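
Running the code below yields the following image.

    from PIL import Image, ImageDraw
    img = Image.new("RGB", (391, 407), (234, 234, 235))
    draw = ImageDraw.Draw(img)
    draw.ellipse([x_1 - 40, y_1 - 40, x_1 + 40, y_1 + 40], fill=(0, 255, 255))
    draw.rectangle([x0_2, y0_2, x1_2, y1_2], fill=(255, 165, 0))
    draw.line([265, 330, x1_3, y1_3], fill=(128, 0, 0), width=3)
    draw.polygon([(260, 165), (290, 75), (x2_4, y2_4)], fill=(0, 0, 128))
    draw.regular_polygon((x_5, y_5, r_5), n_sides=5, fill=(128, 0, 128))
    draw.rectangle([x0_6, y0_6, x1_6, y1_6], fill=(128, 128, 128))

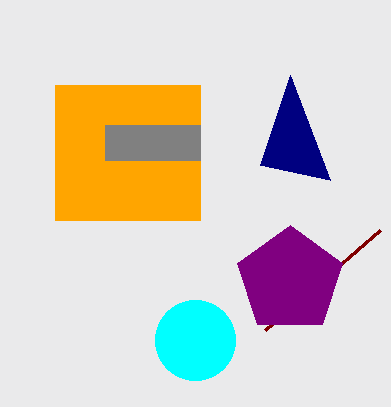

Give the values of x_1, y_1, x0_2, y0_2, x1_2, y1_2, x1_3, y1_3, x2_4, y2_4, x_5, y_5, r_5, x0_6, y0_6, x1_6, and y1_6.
x_1 = 195
y_1 = 340
x0_2 = 55
y0_2 = 85
x1_2 = 200
y1_2 = 220
x1_3 = 380
y1_3 = 230
x2_4 = 330
y2_4 = 180
x_5 = 290
y_5 = 280
r_5 = 55
x0_6 = 105
y0_6 = 125
x1_6 = 200
y1_6 = 160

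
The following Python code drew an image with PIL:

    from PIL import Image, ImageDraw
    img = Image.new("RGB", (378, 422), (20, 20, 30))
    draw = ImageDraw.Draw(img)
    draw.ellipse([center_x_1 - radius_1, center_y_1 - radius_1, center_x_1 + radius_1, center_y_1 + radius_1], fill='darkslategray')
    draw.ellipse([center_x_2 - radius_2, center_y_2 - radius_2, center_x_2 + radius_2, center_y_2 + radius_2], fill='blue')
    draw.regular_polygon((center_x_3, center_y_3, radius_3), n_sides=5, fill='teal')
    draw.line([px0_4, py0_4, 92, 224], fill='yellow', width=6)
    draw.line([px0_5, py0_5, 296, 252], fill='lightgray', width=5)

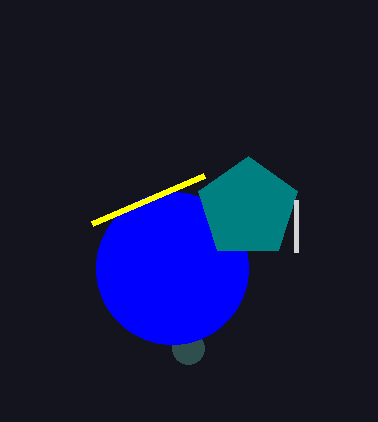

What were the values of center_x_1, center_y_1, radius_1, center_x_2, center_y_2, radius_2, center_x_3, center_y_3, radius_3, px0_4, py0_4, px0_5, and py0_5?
center_x_1 = 188, center_y_1 = 348, radius_1 = 16, center_x_2 = 172, center_y_2 = 268, radius_2 = 76, center_x_3 = 248, center_y_3 = 208, radius_3 = 52, px0_4 = 204, py0_4 = 176, px0_5 = 296, py0_5 = 200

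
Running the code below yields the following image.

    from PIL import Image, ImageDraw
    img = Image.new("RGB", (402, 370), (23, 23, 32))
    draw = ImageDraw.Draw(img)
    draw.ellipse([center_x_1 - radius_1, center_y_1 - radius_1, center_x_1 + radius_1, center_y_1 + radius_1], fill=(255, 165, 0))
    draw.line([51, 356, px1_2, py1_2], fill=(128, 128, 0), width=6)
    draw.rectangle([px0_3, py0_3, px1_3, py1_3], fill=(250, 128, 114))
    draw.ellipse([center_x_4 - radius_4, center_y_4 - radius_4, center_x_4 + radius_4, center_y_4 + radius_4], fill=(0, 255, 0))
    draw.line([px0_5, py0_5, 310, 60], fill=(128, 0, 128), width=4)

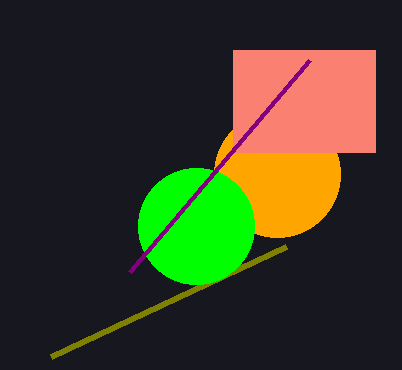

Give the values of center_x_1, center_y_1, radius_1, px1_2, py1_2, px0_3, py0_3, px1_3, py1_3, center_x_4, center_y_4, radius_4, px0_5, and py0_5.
center_x_1 = 277
center_y_1 = 174
radius_1 = 63
px1_2 = 286
py1_2 = 246
px0_3 = 233
py0_3 = 50
px1_3 = 375
py1_3 = 152
center_x_4 = 196
center_y_4 = 226
radius_4 = 58
px0_5 = 130
py0_5 = 272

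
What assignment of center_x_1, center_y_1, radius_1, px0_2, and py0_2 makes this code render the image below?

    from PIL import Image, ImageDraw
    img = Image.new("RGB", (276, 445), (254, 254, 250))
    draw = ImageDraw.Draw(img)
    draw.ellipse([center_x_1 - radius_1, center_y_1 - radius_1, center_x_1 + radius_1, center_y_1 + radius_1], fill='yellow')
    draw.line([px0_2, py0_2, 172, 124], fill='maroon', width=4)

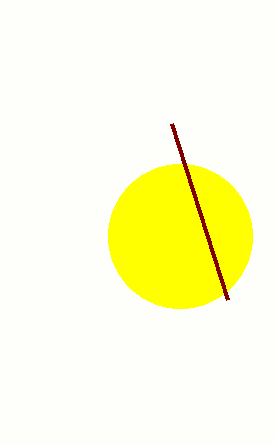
center_x_1 = 180; center_y_1 = 236; radius_1 = 72; px0_2 = 228; py0_2 = 300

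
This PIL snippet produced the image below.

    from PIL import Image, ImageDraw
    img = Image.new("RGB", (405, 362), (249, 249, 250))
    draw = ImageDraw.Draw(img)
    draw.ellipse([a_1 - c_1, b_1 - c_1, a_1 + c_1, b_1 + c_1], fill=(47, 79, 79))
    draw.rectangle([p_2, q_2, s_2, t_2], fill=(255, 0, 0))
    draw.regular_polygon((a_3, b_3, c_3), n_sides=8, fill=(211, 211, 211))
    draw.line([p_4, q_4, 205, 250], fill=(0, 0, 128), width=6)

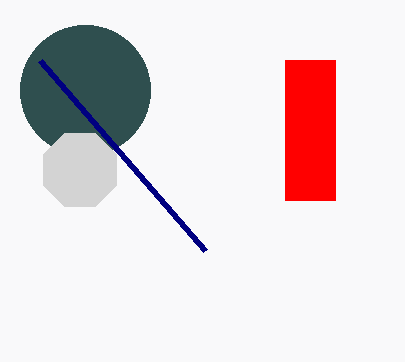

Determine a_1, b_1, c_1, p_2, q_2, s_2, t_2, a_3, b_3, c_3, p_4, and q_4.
a_1 = 85, b_1 = 90, c_1 = 65, p_2 = 285, q_2 = 60, s_2 = 335, t_2 = 200, a_3 = 80, b_3 = 170, c_3 = 40, p_4 = 40, q_4 = 60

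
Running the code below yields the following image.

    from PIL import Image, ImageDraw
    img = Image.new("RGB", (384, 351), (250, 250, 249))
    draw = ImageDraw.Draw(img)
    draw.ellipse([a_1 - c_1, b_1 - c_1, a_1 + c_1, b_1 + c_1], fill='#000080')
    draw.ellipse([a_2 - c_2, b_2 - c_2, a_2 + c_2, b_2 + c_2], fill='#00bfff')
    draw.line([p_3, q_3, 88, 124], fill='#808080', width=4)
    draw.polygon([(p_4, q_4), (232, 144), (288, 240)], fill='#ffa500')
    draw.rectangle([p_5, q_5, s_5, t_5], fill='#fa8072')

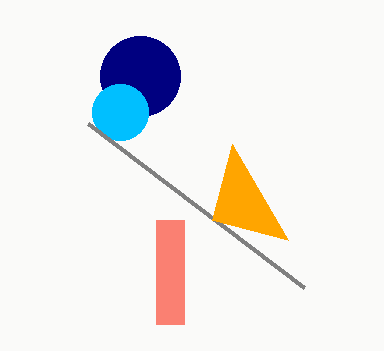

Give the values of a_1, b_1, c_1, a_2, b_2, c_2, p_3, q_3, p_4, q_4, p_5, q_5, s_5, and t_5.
a_1 = 140; b_1 = 76; c_1 = 40; a_2 = 120; b_2 = 112; c_2 = 28; p_3 = 304; q_3 = 288; p_4 = 212; q_4 = 220; p_5 = 156; q_5 = 220; s_5 = 184; t_5 = 324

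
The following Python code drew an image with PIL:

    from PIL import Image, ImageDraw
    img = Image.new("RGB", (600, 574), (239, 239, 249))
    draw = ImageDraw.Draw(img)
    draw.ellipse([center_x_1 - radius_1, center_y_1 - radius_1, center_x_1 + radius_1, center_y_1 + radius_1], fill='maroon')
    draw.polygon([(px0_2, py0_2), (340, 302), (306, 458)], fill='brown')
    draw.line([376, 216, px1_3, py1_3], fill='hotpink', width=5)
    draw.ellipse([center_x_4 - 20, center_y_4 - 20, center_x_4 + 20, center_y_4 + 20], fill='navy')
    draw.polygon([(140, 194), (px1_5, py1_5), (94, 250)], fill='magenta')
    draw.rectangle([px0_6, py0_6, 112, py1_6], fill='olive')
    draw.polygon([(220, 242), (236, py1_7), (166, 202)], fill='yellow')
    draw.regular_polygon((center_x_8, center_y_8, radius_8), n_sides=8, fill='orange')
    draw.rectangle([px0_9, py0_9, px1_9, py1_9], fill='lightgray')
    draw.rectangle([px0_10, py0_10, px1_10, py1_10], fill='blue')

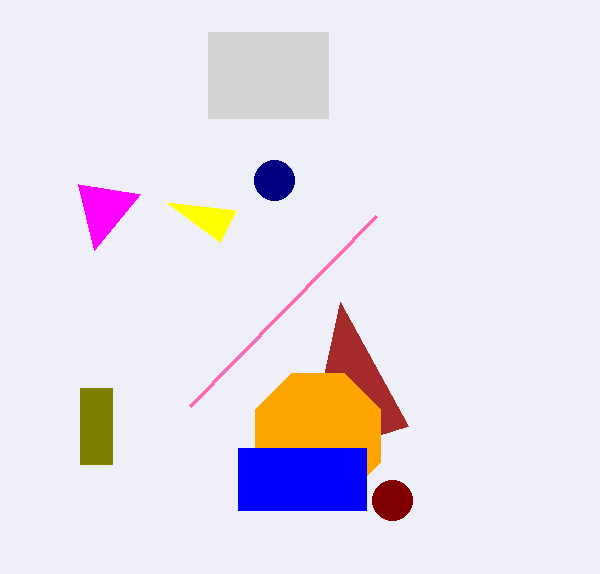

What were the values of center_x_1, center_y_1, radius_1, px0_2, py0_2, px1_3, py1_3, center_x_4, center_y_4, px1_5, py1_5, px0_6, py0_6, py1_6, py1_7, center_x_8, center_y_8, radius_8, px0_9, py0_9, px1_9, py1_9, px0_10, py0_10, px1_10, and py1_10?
center_x_1 = 392, center_y_1 = 500, radius_1 = 20, px0_2 = 408, py0_2 = 426, px1_3 = 190, py1_3 = 406, center_x_4 = 274, center_y_4 = 180, px1_5 = 78, py1_5 = 184, px0_6 = 80, py0_6 = 388, py1_6 = 464, py1_7 = 210, center_x_8 = 318, center_y_8 = 436, radius_8 = 68, px0_9 = 208, py0_9 = 32, px1_9 = 328, py1_9 = 118, px0_10 = 238, py0_10 = 448, px1_10 = 366, py1_10 = 510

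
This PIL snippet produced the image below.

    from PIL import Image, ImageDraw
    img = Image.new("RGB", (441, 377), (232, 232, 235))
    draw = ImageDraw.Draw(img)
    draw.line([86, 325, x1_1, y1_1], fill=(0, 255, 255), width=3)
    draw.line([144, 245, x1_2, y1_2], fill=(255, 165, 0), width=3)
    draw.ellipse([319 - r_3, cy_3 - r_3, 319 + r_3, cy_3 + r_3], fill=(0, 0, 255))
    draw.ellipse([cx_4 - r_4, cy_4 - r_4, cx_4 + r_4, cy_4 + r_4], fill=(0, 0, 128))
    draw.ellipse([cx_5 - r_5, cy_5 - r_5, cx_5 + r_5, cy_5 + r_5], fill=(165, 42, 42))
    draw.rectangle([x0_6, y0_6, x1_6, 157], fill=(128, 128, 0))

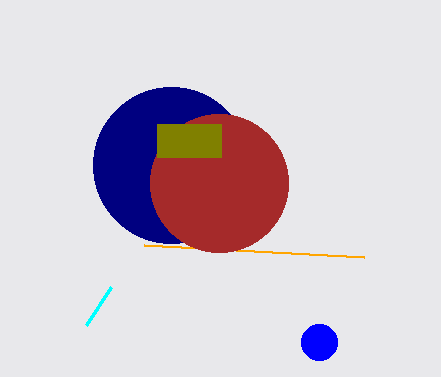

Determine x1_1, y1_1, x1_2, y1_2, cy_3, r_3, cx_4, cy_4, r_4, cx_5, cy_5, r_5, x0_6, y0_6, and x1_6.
x1_1 = 111, y1_1 = 287, x1_2 = 364, y1_2 = 257, cy_3 = 342, r_3 = 18, cx_4 = 171, cy_4 = 165, r_4 = 78, cx_5 = 219, cy_5 = 183, r_5 = 69, x0_6 = 157, y0_6 = 124, x1_6 = 221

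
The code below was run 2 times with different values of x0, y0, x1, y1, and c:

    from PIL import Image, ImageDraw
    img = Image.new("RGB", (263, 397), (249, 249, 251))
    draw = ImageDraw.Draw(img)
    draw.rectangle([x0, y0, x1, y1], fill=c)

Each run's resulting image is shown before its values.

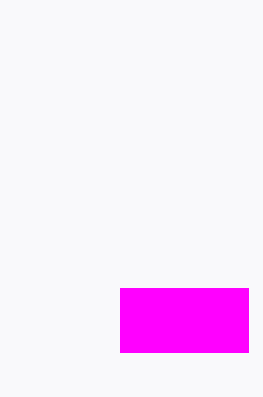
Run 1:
x0 = 120, y0 = 288, x1 = 248, y1 = 352, c = 'magenta'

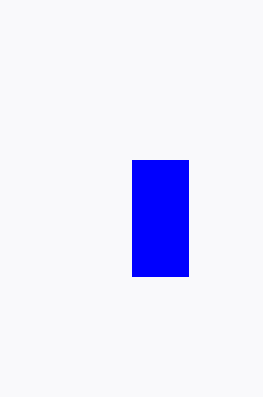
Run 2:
x0 = 132, y0 = 160, x1 = 188, y1 = 276, c = 'blue'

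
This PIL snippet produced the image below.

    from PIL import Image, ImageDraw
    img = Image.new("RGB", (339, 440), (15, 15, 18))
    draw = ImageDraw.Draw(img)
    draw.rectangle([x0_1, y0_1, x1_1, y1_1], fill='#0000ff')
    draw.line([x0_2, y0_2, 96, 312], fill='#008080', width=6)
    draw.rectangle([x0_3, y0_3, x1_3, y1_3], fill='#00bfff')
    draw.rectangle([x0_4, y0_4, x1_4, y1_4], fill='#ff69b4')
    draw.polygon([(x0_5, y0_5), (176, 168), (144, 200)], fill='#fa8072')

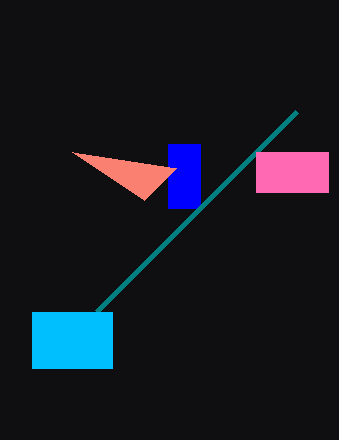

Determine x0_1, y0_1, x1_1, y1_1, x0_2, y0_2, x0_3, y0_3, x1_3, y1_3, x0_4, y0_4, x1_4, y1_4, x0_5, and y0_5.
x0_1 = 168, y0_1 = 144, x1_1 = 200, y1_1 = 208, x0_2 = 296, y0_2 = 112, x0_3 = 32, y0_3 = 312, x1_3 = 112, y1_3 = 368, x0_4 = 256, y0_4 = 152, x1_4 = 328, y1_4 = 192, x0_5 = 72, y0_5 = 152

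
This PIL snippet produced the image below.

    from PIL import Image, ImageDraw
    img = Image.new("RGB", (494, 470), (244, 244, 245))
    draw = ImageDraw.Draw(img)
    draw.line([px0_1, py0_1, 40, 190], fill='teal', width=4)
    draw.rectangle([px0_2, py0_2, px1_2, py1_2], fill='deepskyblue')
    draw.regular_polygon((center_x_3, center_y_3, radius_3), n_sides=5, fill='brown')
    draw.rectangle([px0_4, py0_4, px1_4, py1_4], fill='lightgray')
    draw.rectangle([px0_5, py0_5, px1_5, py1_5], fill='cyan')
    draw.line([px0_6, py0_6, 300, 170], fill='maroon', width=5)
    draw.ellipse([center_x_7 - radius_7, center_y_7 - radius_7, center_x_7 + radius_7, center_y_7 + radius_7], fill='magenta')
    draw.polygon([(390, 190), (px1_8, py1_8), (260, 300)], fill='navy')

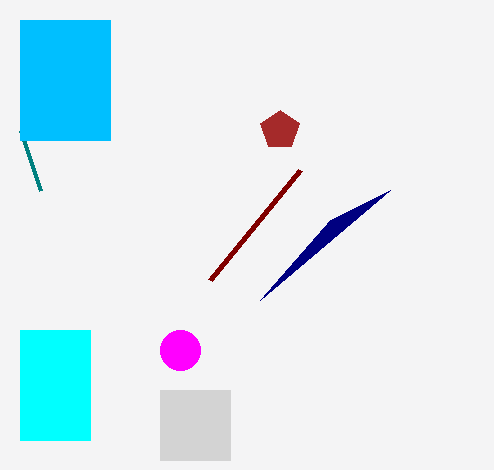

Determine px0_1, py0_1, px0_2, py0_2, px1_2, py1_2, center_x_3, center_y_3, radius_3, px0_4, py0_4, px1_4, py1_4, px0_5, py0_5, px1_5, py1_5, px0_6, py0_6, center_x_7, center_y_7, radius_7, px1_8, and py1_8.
px0_1 = 20; py0_1 = 130; px0_2 = 20; py0_2 = 20; px1_2 = 110; py1_2 = 140; center_x_3 = 280; center_y_3 = 130; radius_3 = 20; px0_4 = 160; py0_4 = 390; px1_4 = 230; py1_4 = 460; px0_5 = 20; py0_5 = 330; px1_5 = 90; py1_5 = 440; px0_6 = 210; py0_6 = 280; center_x_7 = 180; center_y_7 = 350; radius_7 = 20; px1_8 = 330; py1_8 = 220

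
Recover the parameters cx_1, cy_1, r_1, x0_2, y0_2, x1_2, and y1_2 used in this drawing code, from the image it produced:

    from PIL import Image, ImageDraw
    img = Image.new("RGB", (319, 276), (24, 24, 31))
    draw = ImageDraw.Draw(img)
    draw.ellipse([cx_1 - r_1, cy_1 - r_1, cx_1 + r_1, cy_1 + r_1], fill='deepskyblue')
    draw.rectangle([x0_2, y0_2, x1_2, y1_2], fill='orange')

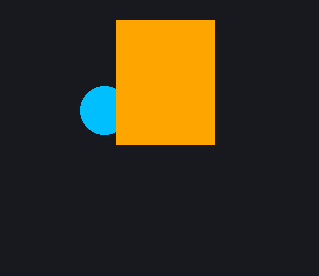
cx_1 = 104
cy_1 = 110
r_1 = 24
x0_2 = 116
y0_2 = 20
x1_2 = 214
y1_2 = 144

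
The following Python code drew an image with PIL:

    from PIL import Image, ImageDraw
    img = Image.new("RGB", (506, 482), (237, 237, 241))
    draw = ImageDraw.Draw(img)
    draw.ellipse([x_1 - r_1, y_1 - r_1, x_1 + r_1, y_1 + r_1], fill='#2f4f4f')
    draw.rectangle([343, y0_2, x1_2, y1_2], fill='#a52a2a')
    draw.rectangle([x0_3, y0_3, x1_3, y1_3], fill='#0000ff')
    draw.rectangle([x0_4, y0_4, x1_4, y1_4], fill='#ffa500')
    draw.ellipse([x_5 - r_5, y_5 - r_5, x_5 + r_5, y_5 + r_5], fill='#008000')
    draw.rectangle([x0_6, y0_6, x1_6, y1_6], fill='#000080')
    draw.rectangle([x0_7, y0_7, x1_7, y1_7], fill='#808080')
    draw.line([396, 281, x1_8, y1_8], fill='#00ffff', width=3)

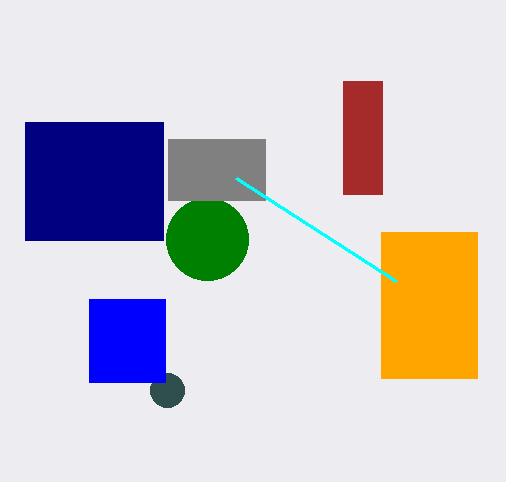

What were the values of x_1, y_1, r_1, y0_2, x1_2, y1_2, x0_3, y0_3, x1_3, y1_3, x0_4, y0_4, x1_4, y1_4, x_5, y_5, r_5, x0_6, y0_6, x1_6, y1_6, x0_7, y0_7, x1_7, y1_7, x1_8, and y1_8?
x_1 = 167; y_1 = 390; r_1 = 17; y0_2 = 81; x1_2 = 382; y1_2 = 194; x0_3 = 89; y0_3 = 299; x1_3 = 165; y1_3 = 382; x0_4 = 381; y0_4 = 232; x1_4 = 477; y1_4 = 378; x_5 = 207; y_5 = 239; r_5 = 41; x0_6 = 25; y0_6 = 122; x1_6 = 163; y1_6 = 240; x0_7 = 168; y0_7 = 139; x1_7 = 265; y1_7 = 200; x1_8 = 236; y1_8 = 178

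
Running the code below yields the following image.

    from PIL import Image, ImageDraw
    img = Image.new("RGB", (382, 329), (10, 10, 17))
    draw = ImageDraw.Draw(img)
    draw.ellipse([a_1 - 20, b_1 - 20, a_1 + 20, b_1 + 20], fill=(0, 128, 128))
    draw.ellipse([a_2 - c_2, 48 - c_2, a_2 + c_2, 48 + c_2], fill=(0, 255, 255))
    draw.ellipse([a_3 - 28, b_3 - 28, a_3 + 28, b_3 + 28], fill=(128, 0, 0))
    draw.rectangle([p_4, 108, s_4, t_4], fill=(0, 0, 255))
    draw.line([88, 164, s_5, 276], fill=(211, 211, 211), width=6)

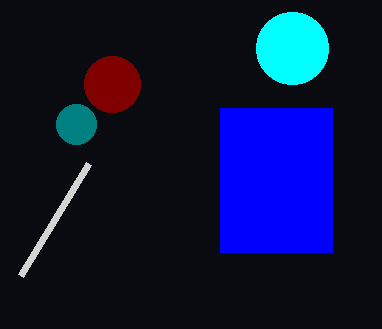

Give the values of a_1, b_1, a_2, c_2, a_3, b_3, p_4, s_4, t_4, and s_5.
a_1 = 76; b_1 = 124; a_2 = 292; c_2 = 36; a_3 = 112; b_3 = 84; p_4 = 220; s_4 = 332; t_4 = 252; s_5 = 20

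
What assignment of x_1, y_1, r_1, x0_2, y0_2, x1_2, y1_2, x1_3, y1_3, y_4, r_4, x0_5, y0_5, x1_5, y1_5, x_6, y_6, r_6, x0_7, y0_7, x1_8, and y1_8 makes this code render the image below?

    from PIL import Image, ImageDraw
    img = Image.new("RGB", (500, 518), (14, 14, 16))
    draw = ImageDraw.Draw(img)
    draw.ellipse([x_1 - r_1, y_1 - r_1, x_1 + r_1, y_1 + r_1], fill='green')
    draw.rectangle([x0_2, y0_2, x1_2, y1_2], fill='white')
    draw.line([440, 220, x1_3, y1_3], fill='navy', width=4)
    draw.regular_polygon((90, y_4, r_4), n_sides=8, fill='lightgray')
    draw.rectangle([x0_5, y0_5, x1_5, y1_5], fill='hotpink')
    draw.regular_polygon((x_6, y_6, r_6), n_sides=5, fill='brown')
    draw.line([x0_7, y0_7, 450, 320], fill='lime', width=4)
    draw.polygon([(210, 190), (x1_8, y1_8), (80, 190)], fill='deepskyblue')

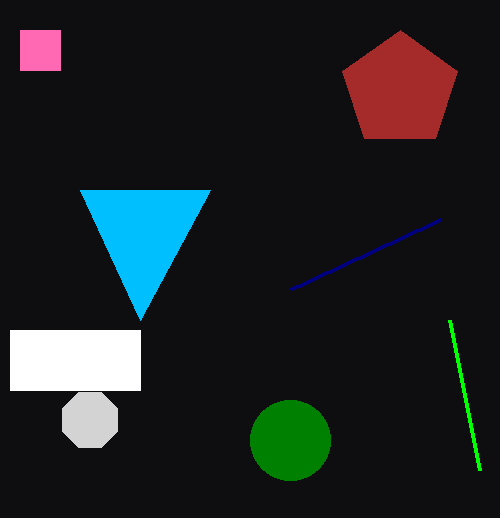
x_1 = 290, y_1 = 440, r_1 = 40, x0_2 = 10, y0_2 = 330, x1_2 = 140, y1_2 = 390, x1_3 = 290, y1_3 = 290, y_4 = 420, r_4 = 30, x0_5 = 20, y0_5 = 30, x1_5 = 60, y1_5 = 70, x_6 = 400, y_6 = 90, r_6 = 60, x0_7 = 480, y0_7 = 470, x1_8 = 140, y1_8 = 320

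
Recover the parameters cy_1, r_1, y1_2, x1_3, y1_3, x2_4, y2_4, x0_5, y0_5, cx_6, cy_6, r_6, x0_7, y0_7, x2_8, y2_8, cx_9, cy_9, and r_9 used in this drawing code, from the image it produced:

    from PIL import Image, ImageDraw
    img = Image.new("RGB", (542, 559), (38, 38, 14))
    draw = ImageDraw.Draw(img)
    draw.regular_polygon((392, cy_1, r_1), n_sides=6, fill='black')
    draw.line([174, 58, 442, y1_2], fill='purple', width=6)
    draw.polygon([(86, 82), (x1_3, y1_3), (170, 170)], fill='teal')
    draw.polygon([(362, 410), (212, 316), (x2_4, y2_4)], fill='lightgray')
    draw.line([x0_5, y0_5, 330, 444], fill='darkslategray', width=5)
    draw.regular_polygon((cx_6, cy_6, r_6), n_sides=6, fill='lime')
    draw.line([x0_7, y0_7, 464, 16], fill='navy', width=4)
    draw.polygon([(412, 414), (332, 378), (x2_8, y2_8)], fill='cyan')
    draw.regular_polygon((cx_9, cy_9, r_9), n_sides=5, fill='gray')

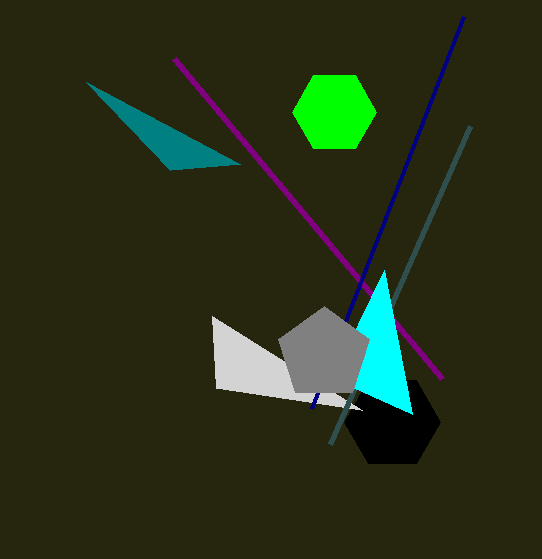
cy_1 = 422, r_1 = 48, y1_2 = 378, x1_3 = 240, y1_3 = 164, x2_4 = 216, y2_4 = 388, x0_5 = 470, y0_5 = 126, cx_6 = 334, cy_6 = 112, r_6 = 42, x0_7 = 312, y0_7 = 408, x2_8 = 384, y2_8 = 270, cx_9 = 324, cy_9 = 354, r_9 = 48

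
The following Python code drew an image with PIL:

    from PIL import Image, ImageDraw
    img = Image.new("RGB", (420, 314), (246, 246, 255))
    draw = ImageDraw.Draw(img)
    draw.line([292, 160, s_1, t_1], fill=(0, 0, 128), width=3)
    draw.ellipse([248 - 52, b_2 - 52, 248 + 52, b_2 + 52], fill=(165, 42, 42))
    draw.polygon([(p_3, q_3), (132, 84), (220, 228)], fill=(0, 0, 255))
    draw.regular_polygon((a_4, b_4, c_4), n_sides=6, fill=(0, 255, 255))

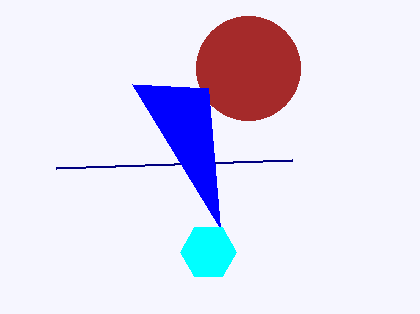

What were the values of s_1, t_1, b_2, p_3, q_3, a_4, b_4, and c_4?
s_1 = 56
t_1 = 168
b_2 = 68
p_3 = 208
q_3 = 88
a_4 = 208
b_4 = 252
c_4 = 28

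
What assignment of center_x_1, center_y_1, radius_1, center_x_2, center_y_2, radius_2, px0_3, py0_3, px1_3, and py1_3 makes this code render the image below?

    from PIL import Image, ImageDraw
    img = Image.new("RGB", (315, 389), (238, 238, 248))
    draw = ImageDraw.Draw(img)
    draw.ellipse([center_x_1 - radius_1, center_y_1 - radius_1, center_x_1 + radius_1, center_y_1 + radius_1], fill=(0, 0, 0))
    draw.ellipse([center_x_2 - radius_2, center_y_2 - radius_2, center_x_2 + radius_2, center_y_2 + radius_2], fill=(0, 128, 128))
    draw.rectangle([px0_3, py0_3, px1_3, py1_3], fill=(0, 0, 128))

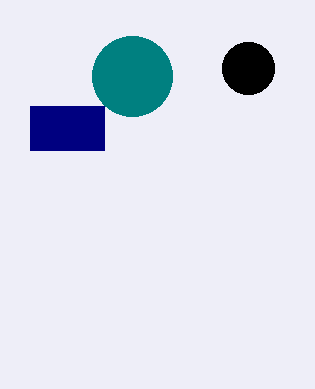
center_x_1 = 248; center_y_1 = 68; radius_1 = 26; center_x_2 = 132; center_y_2 = 76; radius_2 = 40; px0_3 = 30; py0_3 = 106; px1_3 = 104; py1_3 = 150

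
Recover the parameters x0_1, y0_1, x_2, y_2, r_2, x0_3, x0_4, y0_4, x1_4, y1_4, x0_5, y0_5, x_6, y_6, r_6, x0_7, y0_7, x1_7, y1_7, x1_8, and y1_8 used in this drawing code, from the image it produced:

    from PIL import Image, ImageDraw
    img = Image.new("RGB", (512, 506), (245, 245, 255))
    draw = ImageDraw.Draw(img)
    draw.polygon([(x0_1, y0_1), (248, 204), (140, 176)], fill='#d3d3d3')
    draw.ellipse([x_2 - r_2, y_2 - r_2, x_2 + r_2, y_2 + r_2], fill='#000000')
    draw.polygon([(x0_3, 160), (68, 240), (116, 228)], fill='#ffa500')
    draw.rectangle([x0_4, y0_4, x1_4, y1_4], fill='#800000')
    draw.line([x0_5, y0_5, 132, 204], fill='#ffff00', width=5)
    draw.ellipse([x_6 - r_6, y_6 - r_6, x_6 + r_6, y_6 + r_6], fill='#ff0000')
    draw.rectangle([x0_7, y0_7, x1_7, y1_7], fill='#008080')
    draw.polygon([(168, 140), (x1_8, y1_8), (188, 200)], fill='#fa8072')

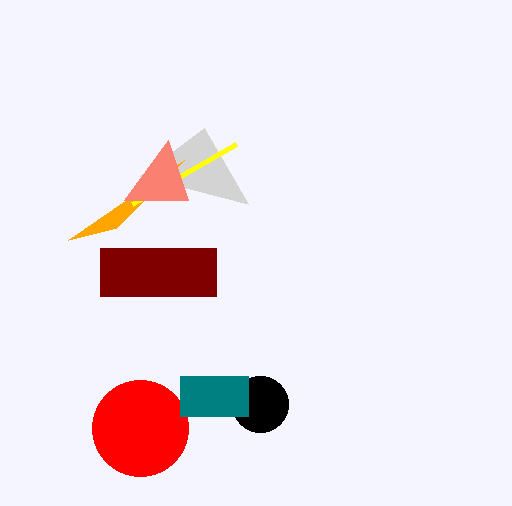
x0_1 = 204; y0_1 = 128; x_2 = 260; y_2 = 404; r_2 = 28; x0_3 = 184; x0_4 = 100; y0_4 = 248; x1_4 = 216; y1_4 = 296; x0_5 = 236; y0_5 = 144; x_6 = 140; y_6 = 428; r_6 = 48; x0_7 = 180; y0_7 = 376; x1_7 = 248; y1_7 = 416; x1_8 = 124; y1_8 = 200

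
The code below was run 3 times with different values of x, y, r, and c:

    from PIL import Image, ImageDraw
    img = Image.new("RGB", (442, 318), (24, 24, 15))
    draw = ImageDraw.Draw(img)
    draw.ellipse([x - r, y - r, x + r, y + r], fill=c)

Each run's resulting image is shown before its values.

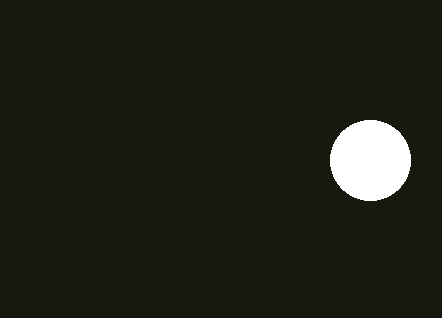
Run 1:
x = 370, y = 160, r = 40, c = 'white'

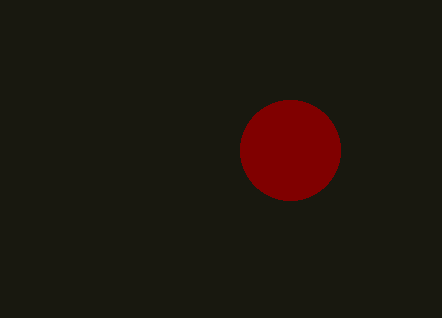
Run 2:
x = 290; y = 150; r = 50; c = 'maroon'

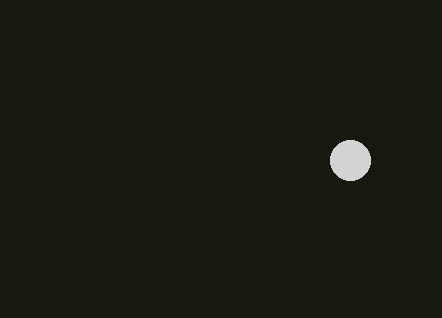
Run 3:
x = 350
y = 160
r = 20
c = 'lightgray'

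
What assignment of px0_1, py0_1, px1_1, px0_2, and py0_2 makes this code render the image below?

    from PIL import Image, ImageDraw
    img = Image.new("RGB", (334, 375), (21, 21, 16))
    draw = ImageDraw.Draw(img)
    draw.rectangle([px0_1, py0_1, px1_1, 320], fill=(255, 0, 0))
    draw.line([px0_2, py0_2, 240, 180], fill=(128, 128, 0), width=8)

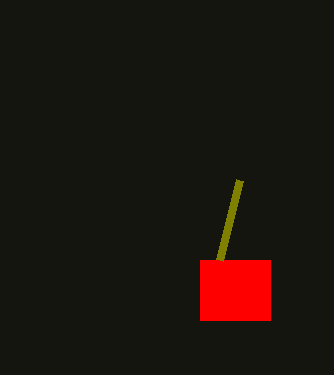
px0_1 = 200; py0_1 = 260; px1_1 = 270; px0_2 = 220; py0_2 = 260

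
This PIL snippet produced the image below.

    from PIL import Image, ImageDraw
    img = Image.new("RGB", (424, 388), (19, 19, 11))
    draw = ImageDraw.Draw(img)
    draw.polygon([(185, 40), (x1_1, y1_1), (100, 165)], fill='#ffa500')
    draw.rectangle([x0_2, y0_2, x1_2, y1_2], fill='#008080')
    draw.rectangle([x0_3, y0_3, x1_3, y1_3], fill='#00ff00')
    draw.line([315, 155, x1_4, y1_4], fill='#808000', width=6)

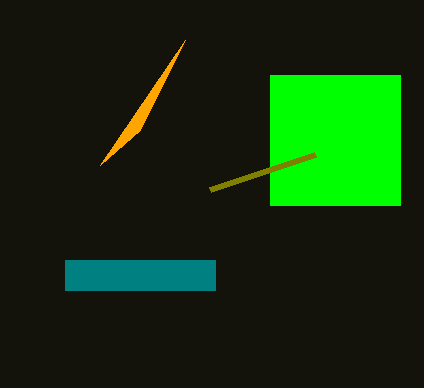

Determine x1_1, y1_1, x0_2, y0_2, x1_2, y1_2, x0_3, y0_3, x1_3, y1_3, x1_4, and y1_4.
x1_1 = 140, y1_1 = 130, x0_2 = 65, y0_2 = 260, x1_2 = 215, y1_2 = 290, x0_3 = 270, y0_3 = 75, x1_3 = 400, y1_3 = 205, x1_4 = 210, y1_4 = 190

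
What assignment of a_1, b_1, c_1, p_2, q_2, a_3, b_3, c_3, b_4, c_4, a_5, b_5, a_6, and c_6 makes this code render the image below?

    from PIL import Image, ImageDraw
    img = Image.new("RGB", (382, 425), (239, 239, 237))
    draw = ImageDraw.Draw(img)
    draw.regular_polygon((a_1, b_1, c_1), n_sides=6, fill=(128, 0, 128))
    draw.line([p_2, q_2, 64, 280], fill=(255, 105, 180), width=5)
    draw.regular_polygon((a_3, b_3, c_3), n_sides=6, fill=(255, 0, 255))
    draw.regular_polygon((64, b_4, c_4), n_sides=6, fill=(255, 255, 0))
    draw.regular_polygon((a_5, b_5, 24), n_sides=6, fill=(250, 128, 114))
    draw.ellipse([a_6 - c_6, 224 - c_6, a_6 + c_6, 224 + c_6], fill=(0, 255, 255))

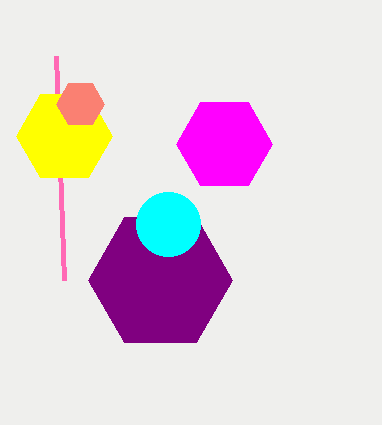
a_1 = 160; b_1 = 280; c_1 = 72; p_2 = 56; q_2 = 56; a_3 = 224; b_3 = 144; c_3 = 48; b_4 = 136; c_4 = 48; a_5 = 80; b_5 = 104; a_6 = 168; c_6 = 32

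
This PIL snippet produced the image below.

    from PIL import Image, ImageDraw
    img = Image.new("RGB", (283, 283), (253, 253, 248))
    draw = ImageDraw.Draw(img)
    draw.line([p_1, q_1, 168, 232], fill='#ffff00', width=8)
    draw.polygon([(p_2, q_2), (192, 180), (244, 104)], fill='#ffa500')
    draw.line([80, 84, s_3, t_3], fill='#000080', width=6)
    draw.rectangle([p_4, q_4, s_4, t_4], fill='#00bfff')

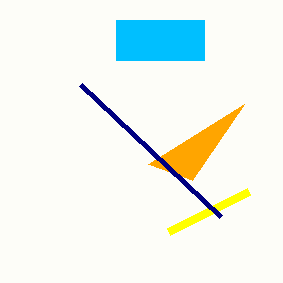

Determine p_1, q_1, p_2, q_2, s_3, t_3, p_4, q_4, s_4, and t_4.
p_1 = 248, q_1 = 192, p_2 = 148, q_2 = 164, s_3 = 220, t_3 = 216, p_4 = 116, q_4 = 20, s_4 = 204, t_4 = 60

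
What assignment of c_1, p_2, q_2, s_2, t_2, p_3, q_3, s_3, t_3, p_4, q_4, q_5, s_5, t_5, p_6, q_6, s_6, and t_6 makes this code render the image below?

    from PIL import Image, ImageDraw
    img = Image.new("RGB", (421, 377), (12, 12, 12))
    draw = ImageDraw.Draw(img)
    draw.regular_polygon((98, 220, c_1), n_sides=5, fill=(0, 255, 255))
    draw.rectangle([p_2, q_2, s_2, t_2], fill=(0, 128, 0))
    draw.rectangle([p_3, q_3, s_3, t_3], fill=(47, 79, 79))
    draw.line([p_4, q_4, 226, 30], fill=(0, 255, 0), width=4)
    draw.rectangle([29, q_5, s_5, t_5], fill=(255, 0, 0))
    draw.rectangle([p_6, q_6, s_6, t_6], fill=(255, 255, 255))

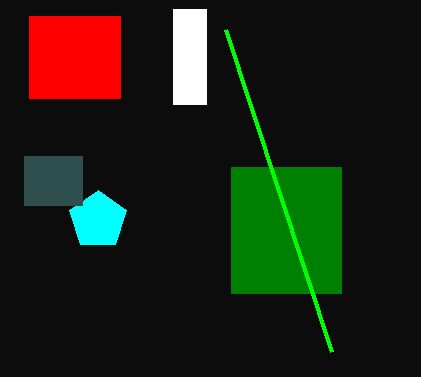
c_1 = 30; p_2 = 231; q_2 = 167; s_2 = 341; t_2 = 293; p_3 = 24; q_3 = 156; s_3 = 82; t_3 = 205; p_4 = 332; q_4 = 352; q_5 = 16; s_5 = 120; t_5 = 98; p_6 = 173; q_6 = 9; s_6 = 206; t_6 = 104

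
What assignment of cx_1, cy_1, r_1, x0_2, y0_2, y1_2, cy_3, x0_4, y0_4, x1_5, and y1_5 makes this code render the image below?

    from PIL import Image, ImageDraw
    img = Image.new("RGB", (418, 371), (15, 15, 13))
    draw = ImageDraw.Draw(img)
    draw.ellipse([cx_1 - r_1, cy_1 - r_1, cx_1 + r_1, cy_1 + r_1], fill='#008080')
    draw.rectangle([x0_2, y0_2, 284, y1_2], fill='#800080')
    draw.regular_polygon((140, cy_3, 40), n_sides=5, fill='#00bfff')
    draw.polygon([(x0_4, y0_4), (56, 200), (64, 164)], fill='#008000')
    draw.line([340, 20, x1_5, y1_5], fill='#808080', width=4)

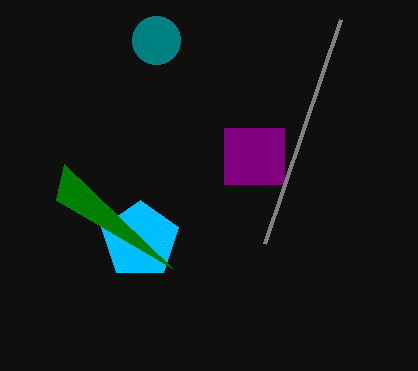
cx_1 = 156, cy_1 = 40, r_1 = 24, x0_2 = 224, y0_2 = 128, y1_2 = 184, cy_3 = 240, x0_4 = 172, y0_4 = 268, x1_5 = 264, y1_5 = 244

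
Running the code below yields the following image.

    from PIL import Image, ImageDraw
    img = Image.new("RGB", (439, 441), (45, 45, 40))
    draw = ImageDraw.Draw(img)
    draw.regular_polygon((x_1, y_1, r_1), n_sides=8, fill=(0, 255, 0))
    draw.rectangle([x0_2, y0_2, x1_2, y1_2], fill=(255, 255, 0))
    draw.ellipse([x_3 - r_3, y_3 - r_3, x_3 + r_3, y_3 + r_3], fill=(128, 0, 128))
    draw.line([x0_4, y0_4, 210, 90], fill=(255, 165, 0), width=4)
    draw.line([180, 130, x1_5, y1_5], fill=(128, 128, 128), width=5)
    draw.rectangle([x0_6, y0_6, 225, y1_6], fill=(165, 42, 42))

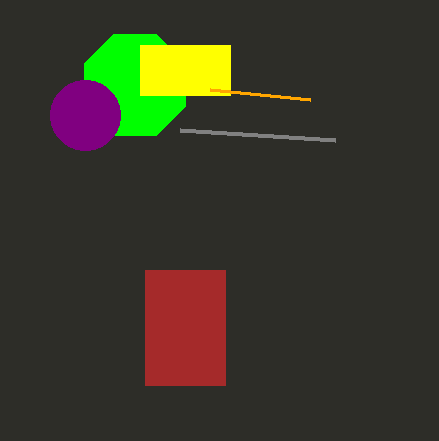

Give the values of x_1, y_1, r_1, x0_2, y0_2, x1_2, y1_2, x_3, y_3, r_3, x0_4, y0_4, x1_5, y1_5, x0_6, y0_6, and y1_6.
x_1 = 135, y_1 = 85, r_1 = 55, x0_2 = 140, y0_2 = 45, x1_2 = 230, y1_2 = 95, x_3 = 85, y_3 = 115, r_3 = 35, x0_4 = 310, y0_4 = 100, x1_5 = 335, y1_5 = 140, x0_6 = 145, y0_6 = 270, y1_6 = 385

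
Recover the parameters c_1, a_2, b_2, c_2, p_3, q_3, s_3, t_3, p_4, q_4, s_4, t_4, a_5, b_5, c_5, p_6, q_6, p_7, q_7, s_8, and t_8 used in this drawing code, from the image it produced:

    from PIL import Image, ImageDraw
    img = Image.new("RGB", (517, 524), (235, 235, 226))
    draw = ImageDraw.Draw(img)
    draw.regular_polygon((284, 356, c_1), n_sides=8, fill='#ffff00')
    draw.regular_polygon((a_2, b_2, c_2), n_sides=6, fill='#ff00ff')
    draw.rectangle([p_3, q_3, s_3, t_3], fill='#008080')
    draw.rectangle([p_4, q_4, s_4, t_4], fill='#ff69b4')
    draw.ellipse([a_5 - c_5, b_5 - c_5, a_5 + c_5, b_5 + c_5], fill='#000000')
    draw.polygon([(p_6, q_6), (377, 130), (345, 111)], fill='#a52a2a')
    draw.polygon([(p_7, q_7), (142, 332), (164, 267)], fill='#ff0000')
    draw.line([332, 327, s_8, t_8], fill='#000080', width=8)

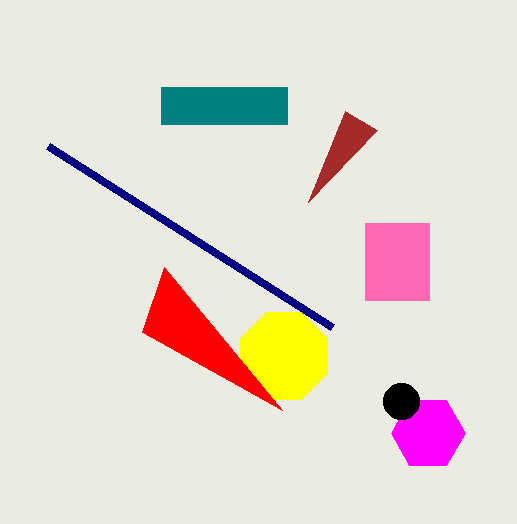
c_1 = 47; a_2 = 428; b_2 = 433; c_2 = 37; p_3 = 161; q_3 = 87; s_3 = 287; t_3 = 124; p_4 = 365; q_4 = 223; s_4 = 429; t_4 = 300; a_5 = 401; b_5 = 401; c_5 = 18; p_6 = 308; q_6 = 202; p_7 = 282; q_7 = 410; s_8 = 48; t_8 = 146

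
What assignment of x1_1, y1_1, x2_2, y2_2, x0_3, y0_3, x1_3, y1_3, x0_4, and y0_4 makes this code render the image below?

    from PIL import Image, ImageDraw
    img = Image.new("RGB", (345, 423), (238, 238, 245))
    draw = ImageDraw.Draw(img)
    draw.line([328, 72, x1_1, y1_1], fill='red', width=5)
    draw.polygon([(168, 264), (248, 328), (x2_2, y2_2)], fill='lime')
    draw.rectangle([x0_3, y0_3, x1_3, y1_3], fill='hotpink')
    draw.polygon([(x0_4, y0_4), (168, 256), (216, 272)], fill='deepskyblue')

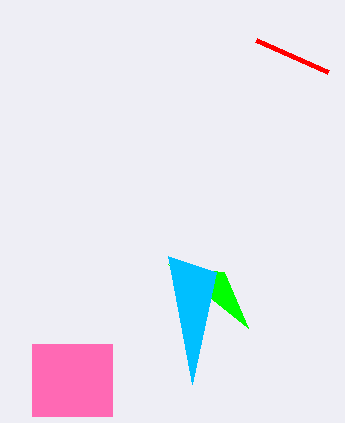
x1_1 = 256; y1_1 = 40; x2_2 = 224; y2_2 = 272; x0_3 = 32; y0_3 = 344; x1_3 = 112; y1_3 = 416; x0_4 = 192; y0_4 = 384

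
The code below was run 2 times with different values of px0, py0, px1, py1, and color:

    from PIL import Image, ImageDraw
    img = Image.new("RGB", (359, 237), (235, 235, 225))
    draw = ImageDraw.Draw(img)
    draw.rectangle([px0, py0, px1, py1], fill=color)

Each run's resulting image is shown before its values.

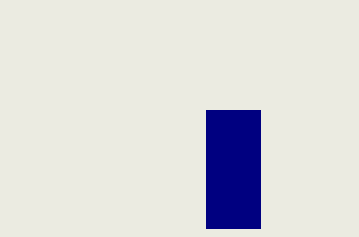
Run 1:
px0 = 206; py0 = 110; px1 = 260; py1 = 228; color = 'navy'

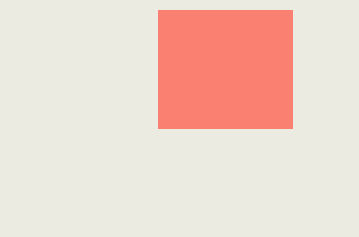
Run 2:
px0 = 158
py0 = 10
px1 = 292
py1 = 128
color = 'salmon'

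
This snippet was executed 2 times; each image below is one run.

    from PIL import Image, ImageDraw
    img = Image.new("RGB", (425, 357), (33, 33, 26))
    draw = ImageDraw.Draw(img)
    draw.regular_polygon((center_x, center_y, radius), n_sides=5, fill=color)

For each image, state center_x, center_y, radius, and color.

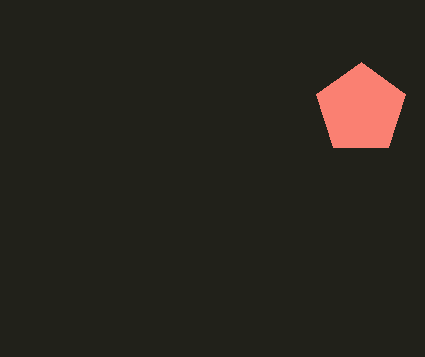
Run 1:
center_x = 361, center_y = 109, radius = 47, color = 'salmon'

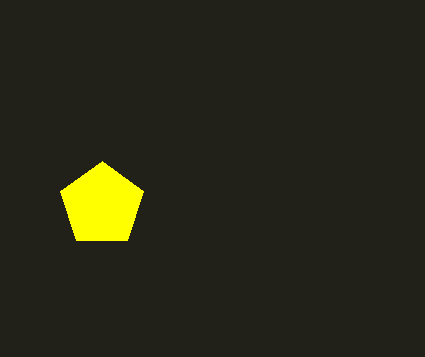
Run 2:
center_x = 102; center_y = 205; radius = 44; color = 'yellow'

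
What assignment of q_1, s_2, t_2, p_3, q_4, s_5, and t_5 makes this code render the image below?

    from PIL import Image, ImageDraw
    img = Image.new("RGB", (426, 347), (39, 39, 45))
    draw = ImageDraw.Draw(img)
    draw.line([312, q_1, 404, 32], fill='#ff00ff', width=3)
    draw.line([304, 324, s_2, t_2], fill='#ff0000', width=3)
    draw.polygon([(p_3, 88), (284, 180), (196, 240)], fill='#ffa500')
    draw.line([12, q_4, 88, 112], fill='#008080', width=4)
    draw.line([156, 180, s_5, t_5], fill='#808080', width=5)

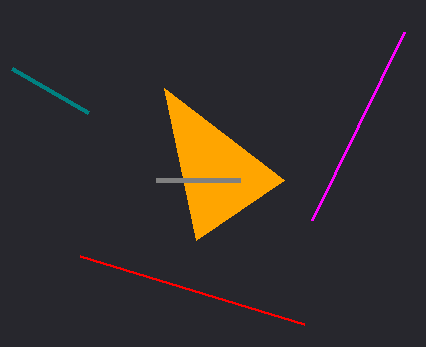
q_1 = 220; s_2 = 80; t_2 = 256; p_3 = 164; q_4 = 68; s_5 = 240; t_5 = 180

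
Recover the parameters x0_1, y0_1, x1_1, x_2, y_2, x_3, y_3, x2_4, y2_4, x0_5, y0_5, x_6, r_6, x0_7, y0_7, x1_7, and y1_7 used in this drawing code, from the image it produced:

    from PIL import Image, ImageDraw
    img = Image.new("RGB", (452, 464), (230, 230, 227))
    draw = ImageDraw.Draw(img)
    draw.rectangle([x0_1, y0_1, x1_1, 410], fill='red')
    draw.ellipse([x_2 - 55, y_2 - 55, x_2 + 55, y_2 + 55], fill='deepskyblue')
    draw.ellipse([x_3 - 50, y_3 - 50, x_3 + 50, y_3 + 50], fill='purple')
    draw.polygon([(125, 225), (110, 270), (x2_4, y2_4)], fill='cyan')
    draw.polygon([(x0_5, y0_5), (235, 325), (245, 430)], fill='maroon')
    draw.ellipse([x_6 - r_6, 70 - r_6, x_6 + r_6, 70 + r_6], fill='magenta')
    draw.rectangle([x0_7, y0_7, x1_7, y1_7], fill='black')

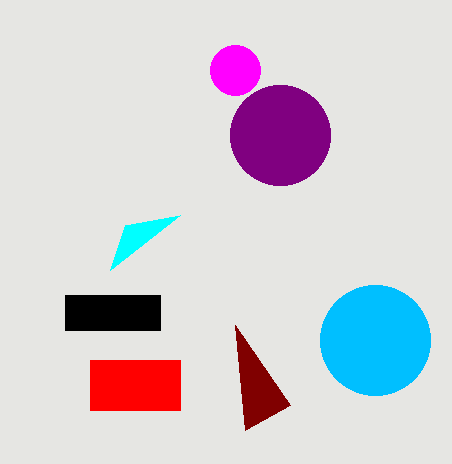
x0_1 = 90
y0_1 = 360
x1_1 = 180
x_2 = 375
y_2 = 340
x_3 = 280
y_3 = 135
x2_4 = 180
y2_4 = 215
x0_5 = 290
y0_5 = 405
x_6 = 235
r_6 = 25
x0_7 = 65
y0_7 = 295
x1_7 = 160
y1_7 = 330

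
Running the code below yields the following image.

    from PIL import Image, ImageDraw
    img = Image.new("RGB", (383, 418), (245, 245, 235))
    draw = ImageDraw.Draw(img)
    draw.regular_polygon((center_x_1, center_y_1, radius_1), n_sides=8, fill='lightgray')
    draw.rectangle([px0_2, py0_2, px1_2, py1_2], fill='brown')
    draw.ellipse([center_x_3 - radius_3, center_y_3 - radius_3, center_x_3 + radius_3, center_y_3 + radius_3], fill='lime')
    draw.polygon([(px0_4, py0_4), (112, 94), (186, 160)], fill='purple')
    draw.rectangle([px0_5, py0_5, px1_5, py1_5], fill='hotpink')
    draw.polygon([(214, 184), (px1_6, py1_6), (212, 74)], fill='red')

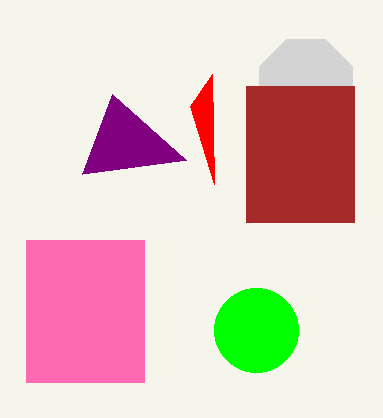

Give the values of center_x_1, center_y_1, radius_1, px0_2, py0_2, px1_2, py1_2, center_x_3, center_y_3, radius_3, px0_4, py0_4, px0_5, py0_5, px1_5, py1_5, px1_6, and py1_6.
center_x_1 = 306, center_y_1 = 86, radius_1 = 50, px0_2 = 246, py0_2 = 86, px1_2 = 354, py1_2 = 222, center_x_3 = 256, center_y_3 = 330, radius_3 = 42, px0_4 = 82, py0_4 = 174, px0_5 = 26, py0_5 = 240, px1_5 = 144, py1_5 = 382, px1_6 = 190, py1_6 = 106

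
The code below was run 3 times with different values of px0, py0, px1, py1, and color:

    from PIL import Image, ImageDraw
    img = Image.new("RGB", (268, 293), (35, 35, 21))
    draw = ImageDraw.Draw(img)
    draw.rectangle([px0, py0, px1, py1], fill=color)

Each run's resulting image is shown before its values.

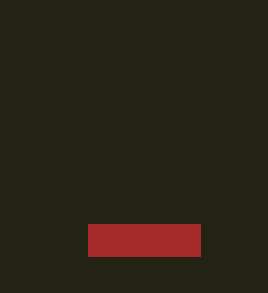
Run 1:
px0 = 88; py0 = 224; px1 = 200; py1 = 256; color = 'brown'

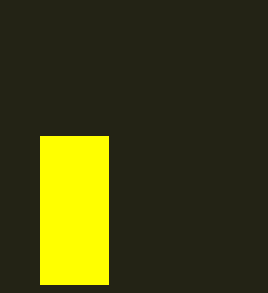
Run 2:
px0 = 40; py0 = 136; px1 = 108; py1 = 284; color = 'yellow'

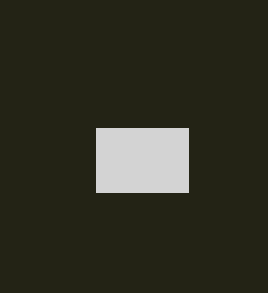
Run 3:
px0 = 96; py0 = 128; px1 = 188; py1 = 192; color = 'lightgray'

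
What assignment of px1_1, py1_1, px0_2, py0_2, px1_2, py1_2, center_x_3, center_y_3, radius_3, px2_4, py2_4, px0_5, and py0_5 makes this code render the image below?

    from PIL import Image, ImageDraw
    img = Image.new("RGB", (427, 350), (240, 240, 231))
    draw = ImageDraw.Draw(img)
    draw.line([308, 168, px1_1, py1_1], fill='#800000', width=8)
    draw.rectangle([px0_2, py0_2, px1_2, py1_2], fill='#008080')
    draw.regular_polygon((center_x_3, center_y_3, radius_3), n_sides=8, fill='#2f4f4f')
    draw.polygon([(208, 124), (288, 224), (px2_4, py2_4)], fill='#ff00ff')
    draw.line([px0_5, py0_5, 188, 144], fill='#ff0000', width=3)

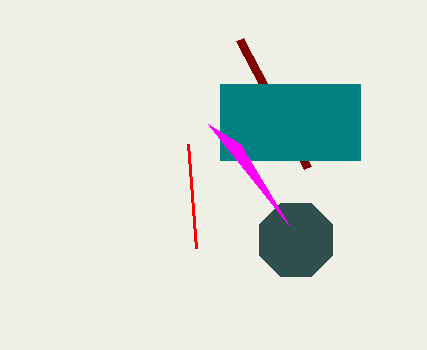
px1_1 = 240
py1_1 = 40
px0_2 = 220
py0_2 = 84
px1_2 = 360
py1_2 = 160
center_x_3 = 296
center_y_3 = 240
radius_3 = 40
px2_4 = 240
py2_4 = 144
px0_5 = 196
py0_5 = 248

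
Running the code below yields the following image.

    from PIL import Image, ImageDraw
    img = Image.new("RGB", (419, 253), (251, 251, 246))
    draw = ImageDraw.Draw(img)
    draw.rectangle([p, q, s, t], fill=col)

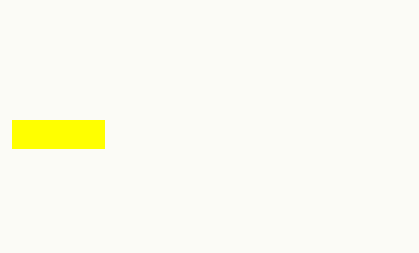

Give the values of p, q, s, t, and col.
p = 12, q = 120, s = 104, t = 148, col = 'yellow'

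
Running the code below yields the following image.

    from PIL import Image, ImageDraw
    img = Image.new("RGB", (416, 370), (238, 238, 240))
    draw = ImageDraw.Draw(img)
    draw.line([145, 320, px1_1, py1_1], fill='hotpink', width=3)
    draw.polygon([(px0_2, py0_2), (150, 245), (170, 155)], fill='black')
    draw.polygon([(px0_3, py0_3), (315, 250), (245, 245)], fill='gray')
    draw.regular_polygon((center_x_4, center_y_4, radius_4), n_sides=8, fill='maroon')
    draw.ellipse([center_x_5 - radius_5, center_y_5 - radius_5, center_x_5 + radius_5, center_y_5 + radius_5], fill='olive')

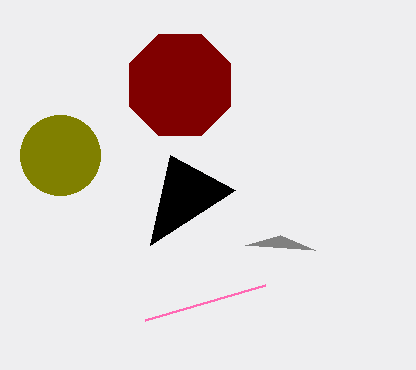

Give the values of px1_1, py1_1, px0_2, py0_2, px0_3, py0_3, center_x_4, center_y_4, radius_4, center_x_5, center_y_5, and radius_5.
px1_1 = 265
py1_1 = 285
px0_2 = 235
py0_2 = 190
px0_3 = 280
py0_3 = 235
center_x_4 = 180
center_y_4 = 85
radius_4 = 55
center_x_5 = 60
center_y_5 = 155
radius_5 = 40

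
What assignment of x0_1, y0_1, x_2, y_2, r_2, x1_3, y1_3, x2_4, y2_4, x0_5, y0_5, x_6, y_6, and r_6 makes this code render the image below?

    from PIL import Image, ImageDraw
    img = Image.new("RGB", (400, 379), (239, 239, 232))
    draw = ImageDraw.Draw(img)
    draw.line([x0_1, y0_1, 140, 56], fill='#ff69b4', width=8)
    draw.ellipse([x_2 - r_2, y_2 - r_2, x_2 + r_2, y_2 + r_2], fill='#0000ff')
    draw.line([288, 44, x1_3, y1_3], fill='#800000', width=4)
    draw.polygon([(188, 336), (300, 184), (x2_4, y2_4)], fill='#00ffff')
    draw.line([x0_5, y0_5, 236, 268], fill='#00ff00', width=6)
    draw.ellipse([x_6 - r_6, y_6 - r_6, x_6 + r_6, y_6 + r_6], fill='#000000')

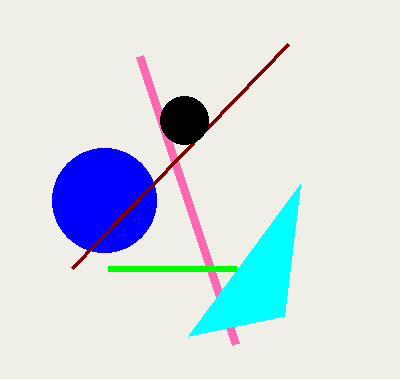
x0_1 = 236, y0_1 = 344, x_2 = 104, y_2 = 200, r_2 = 52, x1_3 = 72, y1_3 = 268, x2_4 = 284, y2_4 = 316, x0_5 = 108, y0_5 = 268, x_6 = 184, y_6 = 120, r_6 = 24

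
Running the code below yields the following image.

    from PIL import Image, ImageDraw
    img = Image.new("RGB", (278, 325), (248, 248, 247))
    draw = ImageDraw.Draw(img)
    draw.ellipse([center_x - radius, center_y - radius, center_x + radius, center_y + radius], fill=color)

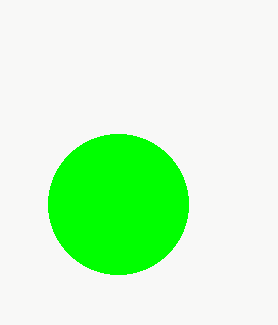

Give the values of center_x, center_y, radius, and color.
center_x = 118
center_y = 204
radius = 70
color = 'lime'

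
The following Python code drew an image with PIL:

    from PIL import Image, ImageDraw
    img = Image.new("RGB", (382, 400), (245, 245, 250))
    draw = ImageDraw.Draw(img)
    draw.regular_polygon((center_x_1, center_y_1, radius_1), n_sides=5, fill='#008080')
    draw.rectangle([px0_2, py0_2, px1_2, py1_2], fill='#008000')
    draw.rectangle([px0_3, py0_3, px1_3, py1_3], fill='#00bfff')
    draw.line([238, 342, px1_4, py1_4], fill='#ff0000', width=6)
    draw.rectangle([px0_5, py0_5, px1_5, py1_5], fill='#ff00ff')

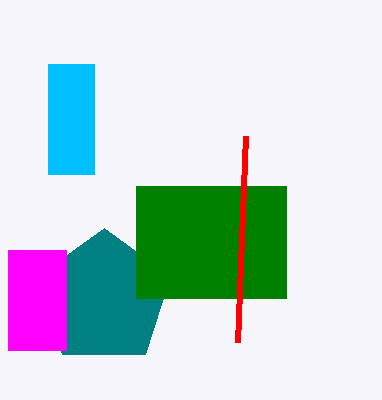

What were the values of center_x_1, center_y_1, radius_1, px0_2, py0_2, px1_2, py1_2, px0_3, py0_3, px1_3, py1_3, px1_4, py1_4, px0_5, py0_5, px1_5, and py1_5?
center_x_1 = 104, center_y_1 = 298, radius_1 = 70, px0_2 = 136, py0_2 = 186, px1_2 = 286, py1_2 = 298, px0_3 = 48, py0_3 = 64, px1_3 = 94, py1_3 = 174, px1_4 = 246, py1_4 = 136, px0_5 = 8, py0_5 = 250, px1_5 = 66, py1_5 = 350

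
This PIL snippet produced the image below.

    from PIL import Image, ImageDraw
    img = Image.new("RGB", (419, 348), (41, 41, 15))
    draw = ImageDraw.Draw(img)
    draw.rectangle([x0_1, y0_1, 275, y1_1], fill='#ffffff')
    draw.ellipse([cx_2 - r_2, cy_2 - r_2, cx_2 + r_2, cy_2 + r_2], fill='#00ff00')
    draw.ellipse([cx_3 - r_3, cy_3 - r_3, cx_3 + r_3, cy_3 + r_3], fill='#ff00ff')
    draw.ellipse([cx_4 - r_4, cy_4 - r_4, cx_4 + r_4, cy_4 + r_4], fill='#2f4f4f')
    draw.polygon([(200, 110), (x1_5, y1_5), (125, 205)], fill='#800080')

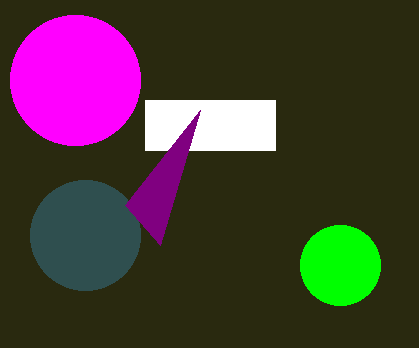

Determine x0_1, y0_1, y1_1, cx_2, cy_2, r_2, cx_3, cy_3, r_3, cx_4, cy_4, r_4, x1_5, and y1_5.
x0_1 = 145
y0_1 = 100
y1_1 = 150
cx_2 = 340
cy_2 = 265
r_2 = 40
cx_3 = 75
cy_3 = 80
r_3 = 65
cx_4 = 85
cy_4 = 235
r_4 = 55
x1_5 = 160
y1_5 = 245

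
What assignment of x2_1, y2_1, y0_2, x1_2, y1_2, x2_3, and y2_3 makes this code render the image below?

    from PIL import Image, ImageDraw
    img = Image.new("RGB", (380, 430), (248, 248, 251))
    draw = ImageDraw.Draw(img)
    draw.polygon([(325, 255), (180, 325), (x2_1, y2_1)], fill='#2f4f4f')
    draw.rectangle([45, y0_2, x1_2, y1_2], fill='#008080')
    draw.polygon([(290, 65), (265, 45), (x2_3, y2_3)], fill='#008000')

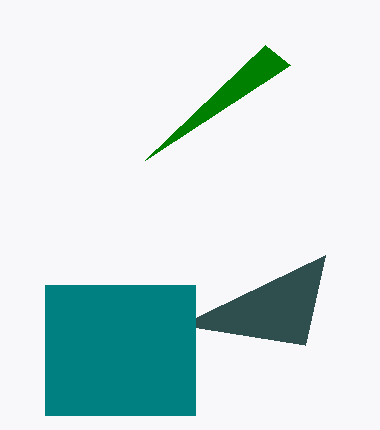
x2_1 = 305, y2_1 = 345, y0_2 = 285, x1_2 = 195, y1_2 = 415, x2_3 = 145, y2_3 = 160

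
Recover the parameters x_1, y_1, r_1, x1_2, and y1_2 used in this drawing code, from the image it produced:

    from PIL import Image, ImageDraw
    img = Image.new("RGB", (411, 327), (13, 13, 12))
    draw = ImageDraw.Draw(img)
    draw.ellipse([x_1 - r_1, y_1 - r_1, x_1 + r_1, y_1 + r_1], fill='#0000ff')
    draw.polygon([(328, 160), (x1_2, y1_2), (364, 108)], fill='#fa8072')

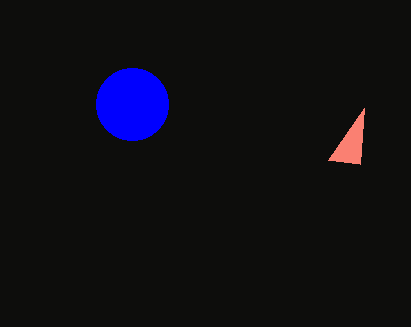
x_1 = 132
y_1 = 104
r_1 = 36
x1_2 = 360
y1_2 = 164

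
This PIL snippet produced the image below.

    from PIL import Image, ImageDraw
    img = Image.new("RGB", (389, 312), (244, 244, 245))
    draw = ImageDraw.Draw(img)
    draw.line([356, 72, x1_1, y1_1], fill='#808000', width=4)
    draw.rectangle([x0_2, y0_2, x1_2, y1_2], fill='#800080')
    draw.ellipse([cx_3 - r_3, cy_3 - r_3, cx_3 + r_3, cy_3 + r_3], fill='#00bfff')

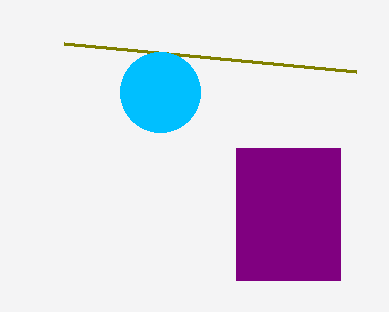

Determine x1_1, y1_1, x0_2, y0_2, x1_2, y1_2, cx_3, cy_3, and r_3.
x1_1 = 64, y1_1 = 44, x0_2 = 236, y0_2 = 148, x1_2 = 340, y1_2 = 280, cx_3 = 160, cy_3 = 92, r_3 = 40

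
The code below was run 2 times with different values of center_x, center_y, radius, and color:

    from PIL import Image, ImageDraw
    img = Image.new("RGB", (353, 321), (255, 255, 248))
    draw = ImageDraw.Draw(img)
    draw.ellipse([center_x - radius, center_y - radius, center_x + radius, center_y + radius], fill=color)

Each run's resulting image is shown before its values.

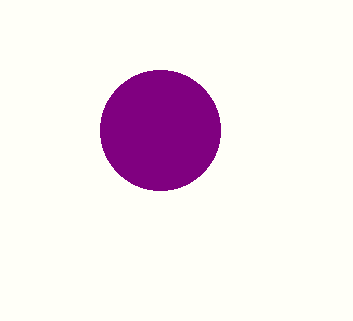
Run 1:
center_x = 160; center_y = 130; radius = 60; color = 'purple'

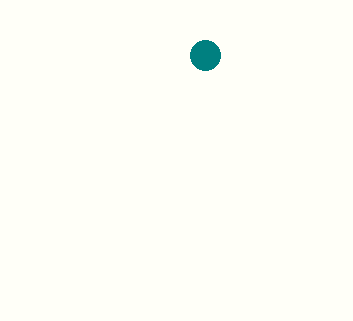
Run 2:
center_x = 205
center_y = 55
radius = 15
color = 'teal'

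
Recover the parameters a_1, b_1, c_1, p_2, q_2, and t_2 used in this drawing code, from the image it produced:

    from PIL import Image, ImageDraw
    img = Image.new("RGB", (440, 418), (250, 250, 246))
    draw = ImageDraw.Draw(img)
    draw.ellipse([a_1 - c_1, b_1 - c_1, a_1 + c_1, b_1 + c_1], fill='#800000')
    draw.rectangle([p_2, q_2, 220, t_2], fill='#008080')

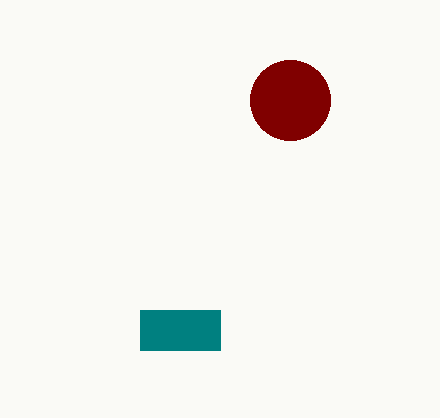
a_1 = 290, b_1 = 100, c_1 = 40, p_2 = 140, q_2 = 310, t_2 = 350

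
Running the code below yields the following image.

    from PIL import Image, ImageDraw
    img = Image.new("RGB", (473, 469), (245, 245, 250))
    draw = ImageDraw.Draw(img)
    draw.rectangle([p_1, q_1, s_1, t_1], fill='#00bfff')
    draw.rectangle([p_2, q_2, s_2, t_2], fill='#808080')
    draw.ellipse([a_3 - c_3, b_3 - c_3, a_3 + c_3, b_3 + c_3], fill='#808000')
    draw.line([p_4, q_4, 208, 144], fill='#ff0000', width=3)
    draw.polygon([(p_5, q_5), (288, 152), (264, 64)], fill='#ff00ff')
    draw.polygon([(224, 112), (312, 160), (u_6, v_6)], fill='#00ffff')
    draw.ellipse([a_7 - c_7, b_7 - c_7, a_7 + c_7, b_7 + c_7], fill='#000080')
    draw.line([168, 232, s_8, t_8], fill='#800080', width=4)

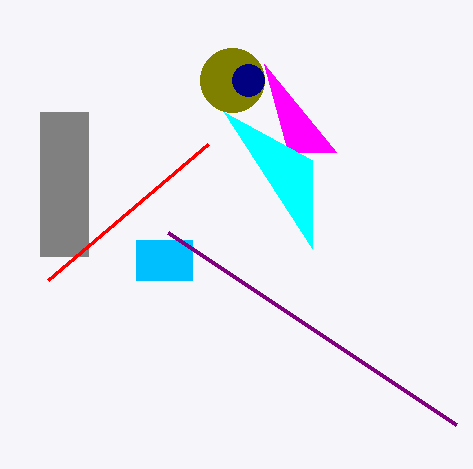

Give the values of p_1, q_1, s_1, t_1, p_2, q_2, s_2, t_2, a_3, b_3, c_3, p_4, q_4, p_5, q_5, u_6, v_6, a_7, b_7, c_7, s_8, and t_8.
p_1 = 136
q_1 = 240
s_1 = 192
t_1 = 280
p_2 = 40
q_2 = 112
s_2 = 88
t_2 = 256
a_3 = 232
b_3 = 80
c_3 = 32
p_4 = 48
q_4 = 280
p_5 = 336
q_5 = 152
u_6 = 312
v_6 = 248
a_7 = 248
b_7 = 80
c_7 = 16
s_8 = 456
t_8 = 424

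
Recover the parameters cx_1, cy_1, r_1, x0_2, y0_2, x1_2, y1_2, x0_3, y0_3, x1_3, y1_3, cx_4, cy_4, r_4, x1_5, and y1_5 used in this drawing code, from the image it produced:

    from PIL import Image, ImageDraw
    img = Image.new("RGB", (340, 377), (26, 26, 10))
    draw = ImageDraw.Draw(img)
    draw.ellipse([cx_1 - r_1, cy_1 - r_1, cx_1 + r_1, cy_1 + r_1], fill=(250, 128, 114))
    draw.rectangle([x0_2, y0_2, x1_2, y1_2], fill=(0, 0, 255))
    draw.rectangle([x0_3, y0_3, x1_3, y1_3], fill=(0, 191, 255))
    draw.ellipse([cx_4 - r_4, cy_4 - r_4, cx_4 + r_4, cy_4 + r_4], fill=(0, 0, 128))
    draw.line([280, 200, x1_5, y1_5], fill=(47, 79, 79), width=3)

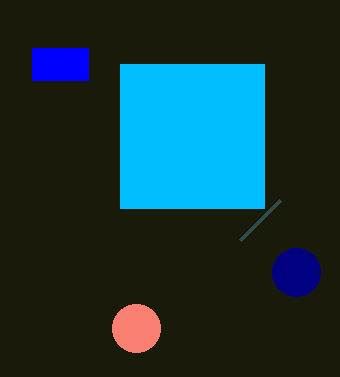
cx_1 = 136
cy_1 = 328
r_1 = 24
x0_2 = 32
y0_2 = 48
x1_2 = 88
y1_2 = 80
x0_3 = 120
y0_3 = 64
x1_3 = 264
y1_3 = 208
cx_4 = 296
cy_4 = 272
r_4 = 24
x1_5 = 240
y1_5 = 240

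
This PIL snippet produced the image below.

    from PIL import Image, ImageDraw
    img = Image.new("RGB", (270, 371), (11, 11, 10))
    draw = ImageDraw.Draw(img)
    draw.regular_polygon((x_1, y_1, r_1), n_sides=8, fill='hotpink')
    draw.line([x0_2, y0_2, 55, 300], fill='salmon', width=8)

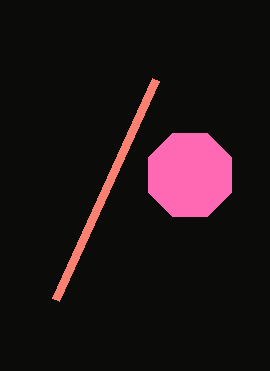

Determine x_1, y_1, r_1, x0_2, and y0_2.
x_1 = 190
y_1 = 175
r_1 = 45
x0_2 = 155
y0_2 = 80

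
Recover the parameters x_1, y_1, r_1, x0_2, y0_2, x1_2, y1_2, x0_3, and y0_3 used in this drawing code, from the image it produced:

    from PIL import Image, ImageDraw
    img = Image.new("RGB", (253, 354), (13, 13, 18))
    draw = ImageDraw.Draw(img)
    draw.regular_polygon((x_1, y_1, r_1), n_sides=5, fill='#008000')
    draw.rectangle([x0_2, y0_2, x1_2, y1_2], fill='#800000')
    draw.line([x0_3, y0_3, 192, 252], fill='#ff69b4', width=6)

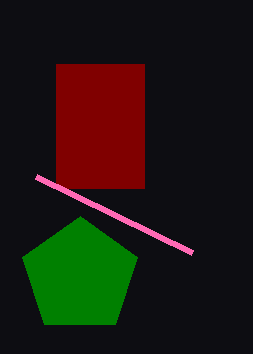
x_1 = 80; y_1 = 276; r_1 = 60; x0_2 = 56; y0_2 = 64; x1_2 = 144; y1_2 = 188; x0_3 = 36; y0_3 = 176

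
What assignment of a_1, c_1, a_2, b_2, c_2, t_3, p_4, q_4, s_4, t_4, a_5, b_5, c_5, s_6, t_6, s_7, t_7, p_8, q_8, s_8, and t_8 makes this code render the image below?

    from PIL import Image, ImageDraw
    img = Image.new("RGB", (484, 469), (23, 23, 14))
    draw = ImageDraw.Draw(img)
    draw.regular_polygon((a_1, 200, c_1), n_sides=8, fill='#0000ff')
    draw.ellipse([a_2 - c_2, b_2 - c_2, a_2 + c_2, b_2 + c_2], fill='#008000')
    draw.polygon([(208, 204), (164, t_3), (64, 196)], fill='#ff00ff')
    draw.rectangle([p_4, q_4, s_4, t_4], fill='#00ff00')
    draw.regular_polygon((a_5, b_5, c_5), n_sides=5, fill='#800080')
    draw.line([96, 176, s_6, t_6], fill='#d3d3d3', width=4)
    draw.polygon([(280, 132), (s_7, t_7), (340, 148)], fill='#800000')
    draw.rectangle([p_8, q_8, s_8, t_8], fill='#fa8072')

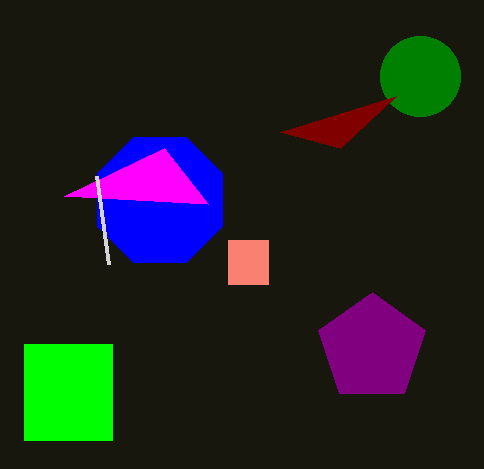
a_1 = 160; c_1 = 68; a_2 = 420; b_2 = 76; c_2 = 40; t_3 = 148; p_4 = 24; q_4 = 344; s_4 = 112; t_4 = 440; a_5 = 372; b_5 = 348; c_5 = 56; s_6 = 108; t_6 = 264; s_7 = 396; t_7 = 96; p_8 = 228; q_8 = 240; s_8 = 268; t_8 = 284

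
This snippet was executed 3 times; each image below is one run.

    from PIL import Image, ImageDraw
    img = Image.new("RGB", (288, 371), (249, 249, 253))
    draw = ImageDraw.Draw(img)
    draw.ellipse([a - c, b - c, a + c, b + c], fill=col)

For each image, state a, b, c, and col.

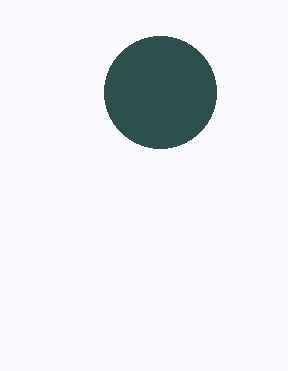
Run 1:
a = 160; b = 92; c = 56; col = 'darkslategray'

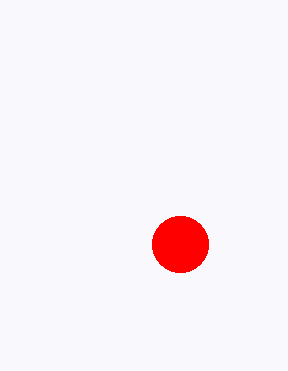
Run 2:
a = 180; b = 244; c = 28; col = 'red'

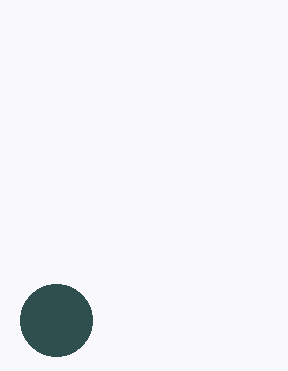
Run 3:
a = 56
b = 320
c = 36
col = 'darkslategray'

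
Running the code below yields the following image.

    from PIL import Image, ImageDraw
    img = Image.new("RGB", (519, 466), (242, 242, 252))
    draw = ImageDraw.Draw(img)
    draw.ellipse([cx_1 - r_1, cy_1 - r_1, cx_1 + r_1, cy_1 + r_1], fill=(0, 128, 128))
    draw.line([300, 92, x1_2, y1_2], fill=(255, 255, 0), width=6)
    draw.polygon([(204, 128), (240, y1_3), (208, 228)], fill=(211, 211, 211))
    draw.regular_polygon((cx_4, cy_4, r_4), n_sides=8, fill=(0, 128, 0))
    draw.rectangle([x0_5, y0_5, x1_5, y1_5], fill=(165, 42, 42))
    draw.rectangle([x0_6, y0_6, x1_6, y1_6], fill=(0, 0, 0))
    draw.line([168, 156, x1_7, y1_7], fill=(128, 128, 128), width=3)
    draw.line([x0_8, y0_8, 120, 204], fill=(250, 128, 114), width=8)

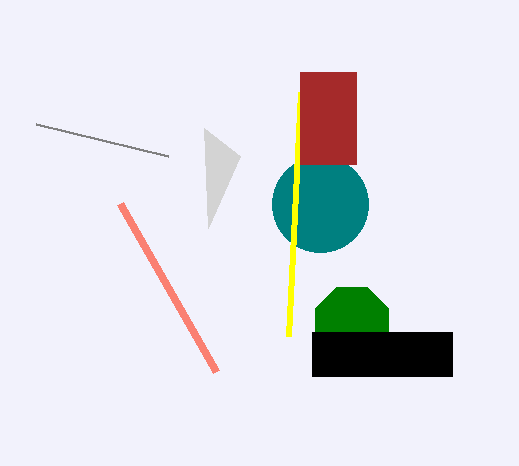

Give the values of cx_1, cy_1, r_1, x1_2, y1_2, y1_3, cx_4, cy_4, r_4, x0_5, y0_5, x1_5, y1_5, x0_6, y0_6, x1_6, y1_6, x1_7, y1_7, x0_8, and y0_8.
cx_1 = 320, cy_1 = 204, r_1 = 48, x1_2 = 288, y1_2 = 336, y1_3 = 156, cx_4 = 352, cy_4 = 324, r_4 = 40, x0_5 = 300, y0_5 = 72, x1_5 = 356, y1_5 = 164, x0_6 = 312, y0_6 = 332, x1_6 = 452, y1_6 = 376, x1_7 = 36, y1_7 = 124, x0_8 = 216, y0_8 = 372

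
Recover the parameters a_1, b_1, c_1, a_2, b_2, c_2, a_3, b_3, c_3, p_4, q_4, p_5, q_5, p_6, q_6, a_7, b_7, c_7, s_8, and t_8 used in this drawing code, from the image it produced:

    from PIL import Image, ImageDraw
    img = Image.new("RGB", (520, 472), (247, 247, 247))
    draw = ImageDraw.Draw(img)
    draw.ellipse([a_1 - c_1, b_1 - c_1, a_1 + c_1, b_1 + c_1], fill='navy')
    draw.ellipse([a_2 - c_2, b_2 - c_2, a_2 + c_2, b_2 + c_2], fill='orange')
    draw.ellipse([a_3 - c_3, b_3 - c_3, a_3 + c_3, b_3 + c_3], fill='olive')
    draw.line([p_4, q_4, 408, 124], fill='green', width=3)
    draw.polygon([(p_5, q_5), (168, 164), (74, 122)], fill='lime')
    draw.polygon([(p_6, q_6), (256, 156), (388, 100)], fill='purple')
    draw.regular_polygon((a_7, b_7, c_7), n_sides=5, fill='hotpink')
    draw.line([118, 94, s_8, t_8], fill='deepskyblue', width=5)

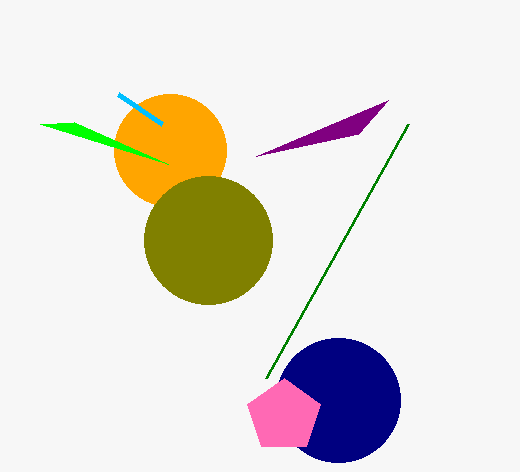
a_1 = 338, b_1 = 400, c_1 = 62, a_2 = 170, b_2 = 150, c_2 = 56, a_3 = 208, b_3 = 240, c_3 = 64, p_4 = 266, q_4 = 378, p_5 = 40, q_5 = 124, p_6 = 358, q_6 = 134, a_7 = 284, b_7 = 416, c_7 = 38, s_8 = 162, t_8 = 124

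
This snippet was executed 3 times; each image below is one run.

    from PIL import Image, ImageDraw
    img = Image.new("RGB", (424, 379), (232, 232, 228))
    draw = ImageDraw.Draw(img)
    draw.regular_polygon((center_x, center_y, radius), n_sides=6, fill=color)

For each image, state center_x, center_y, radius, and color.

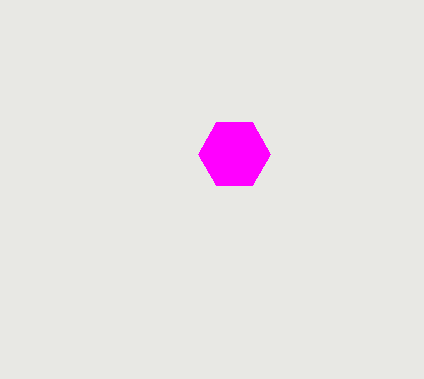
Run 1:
center_x = 234; center_y = 154; radius = 36; color = 'magenta'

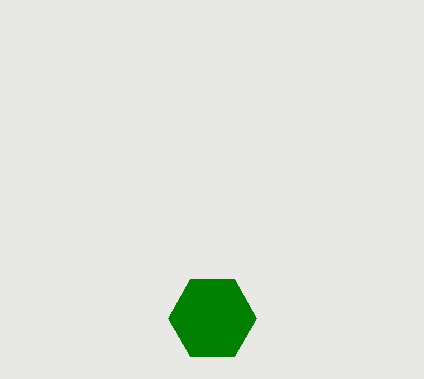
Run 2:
center_x = 212
center_y = 318
radius = 44
color = 'green'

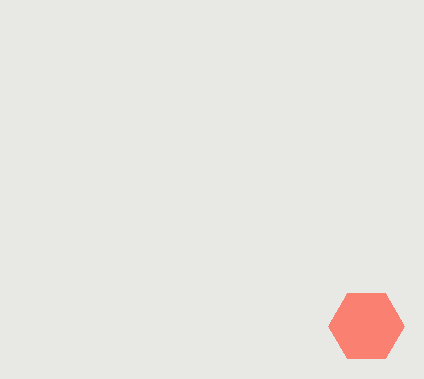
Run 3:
center_x = 366, center_y = 326, radius = 38, color = 'salmon'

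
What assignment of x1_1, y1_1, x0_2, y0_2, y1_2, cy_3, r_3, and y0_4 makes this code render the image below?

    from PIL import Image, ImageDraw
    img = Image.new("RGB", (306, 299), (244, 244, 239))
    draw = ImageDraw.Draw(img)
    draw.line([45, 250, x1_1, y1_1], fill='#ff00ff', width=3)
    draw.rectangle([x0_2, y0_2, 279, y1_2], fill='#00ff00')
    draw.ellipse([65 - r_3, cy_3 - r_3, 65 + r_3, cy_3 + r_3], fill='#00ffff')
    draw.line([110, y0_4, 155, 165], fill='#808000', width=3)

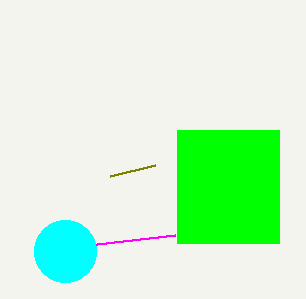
x1_1 = 175, y1_1 = 235, x0_2 = 177, y0_2 = 130, y1_2 = 243, cy_3 = 251, r_3 = 31, y0_4 = 176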